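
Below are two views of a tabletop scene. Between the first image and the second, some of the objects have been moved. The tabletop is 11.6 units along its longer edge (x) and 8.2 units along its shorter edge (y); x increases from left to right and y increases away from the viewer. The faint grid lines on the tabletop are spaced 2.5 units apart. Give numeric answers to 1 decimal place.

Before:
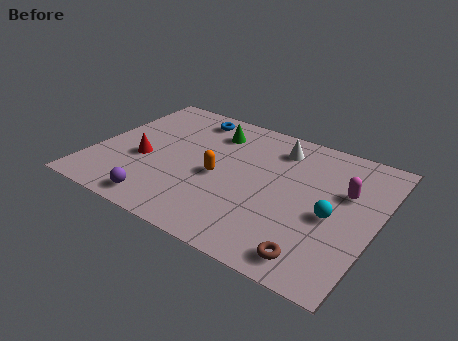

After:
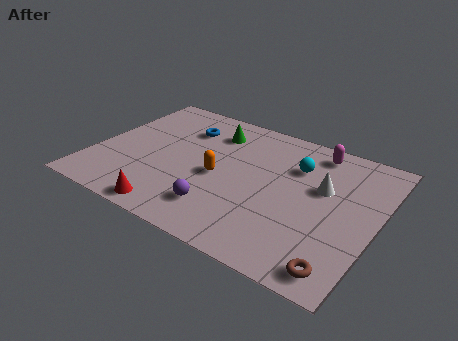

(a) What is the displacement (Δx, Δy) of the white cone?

(2.1, -1.6)

The white cone was at about (7.2, 6.6) and moved to about (9.3, 5.0).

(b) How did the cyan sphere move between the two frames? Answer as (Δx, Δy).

(-1.8, 2.2)

The cyan sphere was at about (9.9, 3.6) and moved to about (8.1, 5.8).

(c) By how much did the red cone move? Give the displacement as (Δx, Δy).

(1.7, -2.5)

From the two frames, the red cone sits at roughly (2.1, 3.3) before and (3.8, 0.8) after.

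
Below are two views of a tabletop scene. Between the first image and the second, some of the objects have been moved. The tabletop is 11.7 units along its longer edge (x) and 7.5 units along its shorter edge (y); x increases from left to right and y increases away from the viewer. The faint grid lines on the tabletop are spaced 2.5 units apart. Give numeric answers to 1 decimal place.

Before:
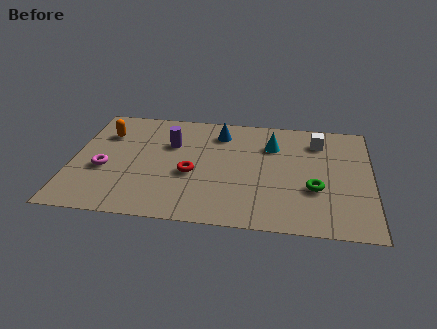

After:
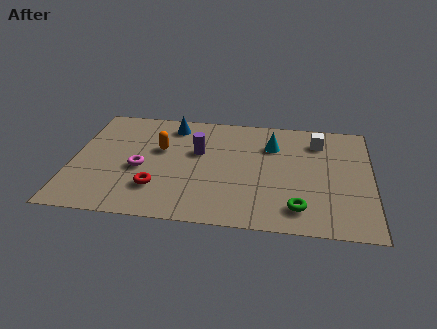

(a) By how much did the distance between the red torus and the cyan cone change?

+1.7

The distance was about 3.9 in the first image and 5.6 in the second, so they moved 1.7 units further apart.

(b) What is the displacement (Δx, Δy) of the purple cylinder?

(1.1, -0.4)

The purple cylinder was at about (3.8, 5.0) and moved to about (4.9, 4.6).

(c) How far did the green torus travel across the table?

1.4

The green torus moved from about (9.5, 2.7) to (8.9, 1.4), a distance of √(0.6² + 1.3²) ≈ 1.4.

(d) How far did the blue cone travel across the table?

1.9

The blue cone moved from about (5.7, 6.0) to (3.8, 6.3), a distance of √(1.9² + 0.3²) ≈ 1.9.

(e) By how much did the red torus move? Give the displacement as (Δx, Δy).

(-1.3, -1.1)

The red torus was at about (4.7, 3.1) and moved to about (3.4, 2.0).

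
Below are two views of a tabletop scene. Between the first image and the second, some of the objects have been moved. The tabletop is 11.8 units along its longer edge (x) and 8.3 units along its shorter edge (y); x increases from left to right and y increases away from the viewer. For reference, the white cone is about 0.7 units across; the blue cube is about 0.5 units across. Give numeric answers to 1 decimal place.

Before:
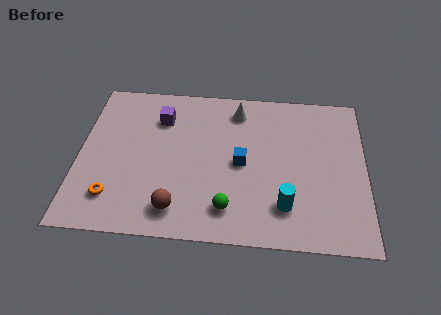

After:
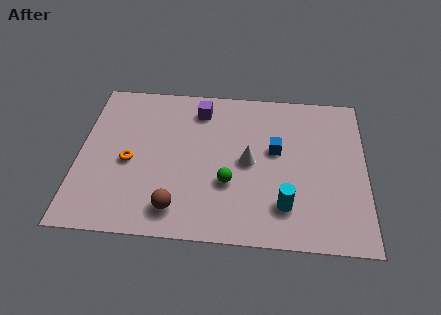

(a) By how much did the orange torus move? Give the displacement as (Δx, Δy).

(0.6, 1.9)

The orange torus was at about (1.5, 1.8) and moved to about (2.1, 3.7).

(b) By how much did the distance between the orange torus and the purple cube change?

-0.6

Before: roughly 4.8 units apart; after: 4.2. That's 0.6 units closer together.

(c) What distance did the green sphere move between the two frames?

1.3

From (6.2, 1.6) to (6.2, 2.9), the green sphere covered √(0.0² + 1.3²) ≈ 1.3 units.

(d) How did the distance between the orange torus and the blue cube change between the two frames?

+0.5

Before: roughly 5.6 units apart; after: 6.1. That's 0.5 units further apart.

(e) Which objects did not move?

the brown sphere and the cyan cylinder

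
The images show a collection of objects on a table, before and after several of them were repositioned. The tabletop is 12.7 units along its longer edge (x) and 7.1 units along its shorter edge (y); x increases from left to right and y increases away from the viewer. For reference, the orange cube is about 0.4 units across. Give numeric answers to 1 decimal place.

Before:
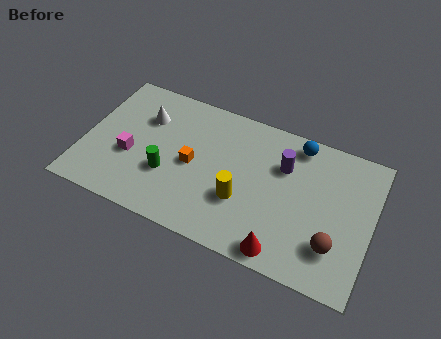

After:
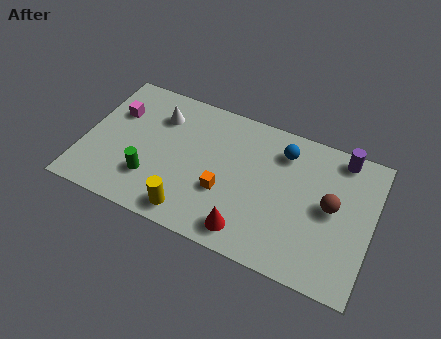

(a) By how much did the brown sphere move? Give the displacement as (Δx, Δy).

(-0.3, 1.8)

The brown sphere was at about (11.2, 1.9) and moved to about (10.9, 3.7).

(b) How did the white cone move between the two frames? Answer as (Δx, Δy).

(0.6, 0.3)

From the two frames, the white cone sits at roughly (2.5, 5.0) before and (3.1, 5.3) after.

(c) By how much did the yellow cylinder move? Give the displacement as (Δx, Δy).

(-2.1, -1.5)

From the two frames, the yellow cylinder sits at roughly (7.1, 2.5) before and (5.0, 1.0) after.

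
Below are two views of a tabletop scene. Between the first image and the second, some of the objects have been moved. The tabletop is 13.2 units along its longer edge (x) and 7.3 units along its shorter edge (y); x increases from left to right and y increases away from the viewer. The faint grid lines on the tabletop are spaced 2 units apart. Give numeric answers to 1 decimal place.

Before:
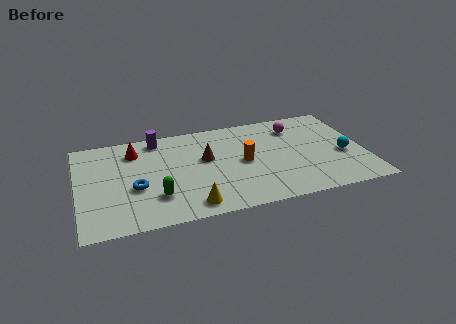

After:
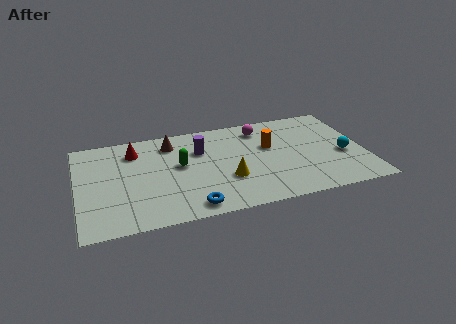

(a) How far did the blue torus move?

3.1

From (2.6, 2.9) to (5.0, 0.9), the blue torus covered √(2.4² + 2.0²) ≈ 3.1 units.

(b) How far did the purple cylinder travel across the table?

2.4

The purple cylinder moved from about (3.8, 6.4) to (5.7, 5.0), a distance of √(1.9² + 1.4²) ≈ 2.4.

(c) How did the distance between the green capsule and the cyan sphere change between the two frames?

-1.2

Before: roughly 8.8 units apart; after: 7.6. That's 1.2 units closer together.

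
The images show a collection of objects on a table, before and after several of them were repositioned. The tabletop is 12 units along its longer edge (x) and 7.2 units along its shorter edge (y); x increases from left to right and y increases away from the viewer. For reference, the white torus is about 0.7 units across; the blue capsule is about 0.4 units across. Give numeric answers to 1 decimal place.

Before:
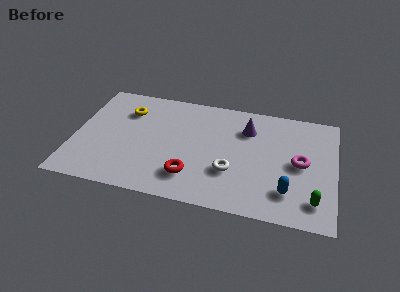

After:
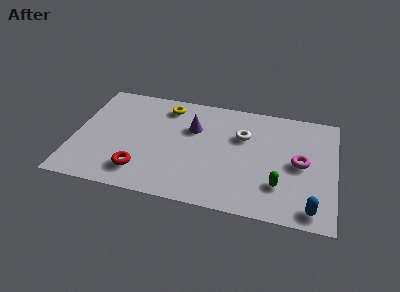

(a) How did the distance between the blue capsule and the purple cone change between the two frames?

+2.7

They were about 4.1 units apart before and 6.8 after — 2.7 units further apart.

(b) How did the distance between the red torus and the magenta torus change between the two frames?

+2.2

Before: roughly 5.3 units apart; after: 7.5. That's 2.2 units further apart.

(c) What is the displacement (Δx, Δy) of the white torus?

(0.4, 2.4)

From the two frames, the white torus sits at roughly (7.3, 2.4) before and (7.7, 4.8) after.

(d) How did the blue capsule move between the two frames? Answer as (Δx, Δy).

(1.1, -0.8)

The blue capsule was at about (9.9, 1.7) and moved to about (11.0, 0.9).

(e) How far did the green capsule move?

1.7

From (11.1, 1.4) to (9.5, 2.0), the green capsule covered √(1.6² + 0.6²) ≈ 1.7 units.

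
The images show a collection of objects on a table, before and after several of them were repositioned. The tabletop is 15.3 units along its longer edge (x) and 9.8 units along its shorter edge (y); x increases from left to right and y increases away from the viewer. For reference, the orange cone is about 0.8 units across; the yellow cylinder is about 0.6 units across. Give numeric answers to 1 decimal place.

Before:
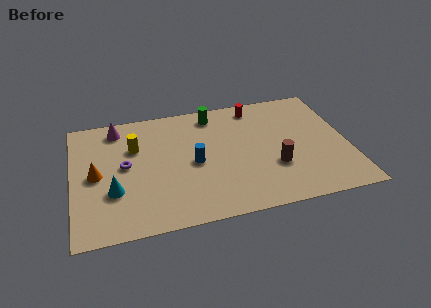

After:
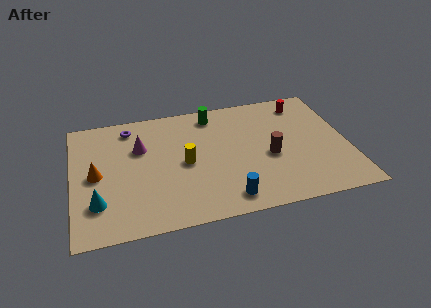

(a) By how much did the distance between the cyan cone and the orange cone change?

+0.5

Before: roughly 1.7 units apart; after: 2.2. That's 0.5 units further apart.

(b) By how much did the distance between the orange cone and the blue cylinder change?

+2.4

Before: roughly 5.4 units apart; after: 7.8. That's 2.4 units further apart.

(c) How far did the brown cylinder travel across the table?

0.9

The brown cylinder was near (11.1, 3.3) before and (10.9, 4.2) after, so it travelled √(0.2² + 0.9²) ≈ 0.9 units.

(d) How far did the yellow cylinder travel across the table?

3.3

The yellow cylinder moved from about (3.5, 6.6) to (6.2, 4.7), a distance of √(2.7² + 1.9²) ≈ 3.3.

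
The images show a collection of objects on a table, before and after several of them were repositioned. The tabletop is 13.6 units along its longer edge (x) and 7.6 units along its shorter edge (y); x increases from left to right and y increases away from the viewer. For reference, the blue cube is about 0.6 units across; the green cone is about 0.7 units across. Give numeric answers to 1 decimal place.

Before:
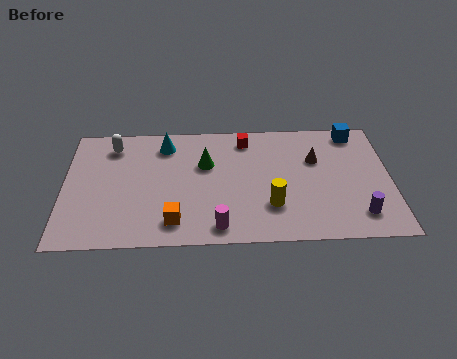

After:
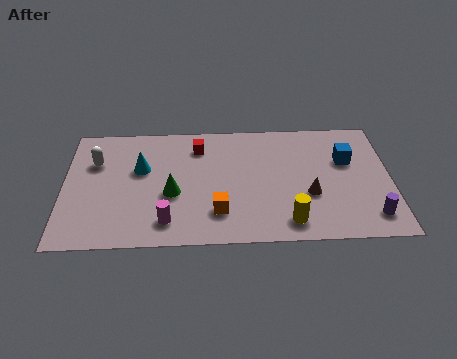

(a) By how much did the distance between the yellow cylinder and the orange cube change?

-1.1

Before: roughly 4.1 units apart; after: 3.0. That's 1.1 units closer together.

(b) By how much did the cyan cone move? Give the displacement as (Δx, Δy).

(-1.0, -1.5)

From the two frames, the cyan cone sits at roughly (4.2, 6.2) before and (3.2, 4.7) after.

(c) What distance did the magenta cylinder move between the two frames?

2.1

The magenta cylinder was near (6.4, 1.0) before and (4.3, 1.4) after, so it travelled √(2.1² + 0.4²) ≈ 2.1 units.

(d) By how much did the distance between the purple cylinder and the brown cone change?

-1.0

Before: roughly 3.9 units apart; after: 2.9. That's 1.0 units closer together.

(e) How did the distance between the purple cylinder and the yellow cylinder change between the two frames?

-0.3

Before: roughly 3.7 units apart; after: 3.4. That's 0.3 units closer together.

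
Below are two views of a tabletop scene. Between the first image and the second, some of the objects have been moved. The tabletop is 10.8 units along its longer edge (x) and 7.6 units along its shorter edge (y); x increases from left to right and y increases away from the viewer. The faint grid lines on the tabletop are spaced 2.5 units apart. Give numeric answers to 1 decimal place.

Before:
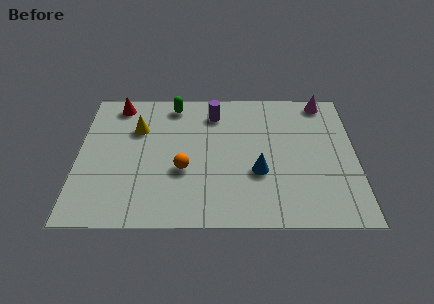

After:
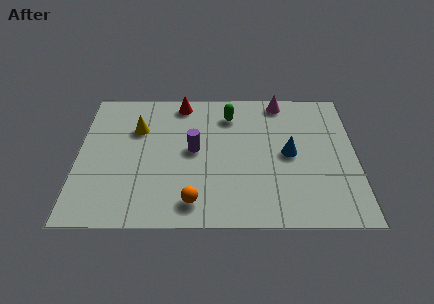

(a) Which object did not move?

the yellow cone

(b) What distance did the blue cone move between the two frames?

1.6

From (7.0, 2.8) to (8.2, 3.8), the blue cone covered √(1.2² + 1.0²) ≈ 1.6 units.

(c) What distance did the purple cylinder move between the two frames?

2.2

The purple cylinder moved from about (5.3, 6.1) to (4.5, 4.0), a distance of √(0.8² + 2.1²) ≈ 2.2.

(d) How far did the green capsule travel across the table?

2.3

The green capsule was near (3.7, 6.6) before and (5.9, 6.0) after, so it travelled √(2.2² + 0.6²) ≈ 2.3 units.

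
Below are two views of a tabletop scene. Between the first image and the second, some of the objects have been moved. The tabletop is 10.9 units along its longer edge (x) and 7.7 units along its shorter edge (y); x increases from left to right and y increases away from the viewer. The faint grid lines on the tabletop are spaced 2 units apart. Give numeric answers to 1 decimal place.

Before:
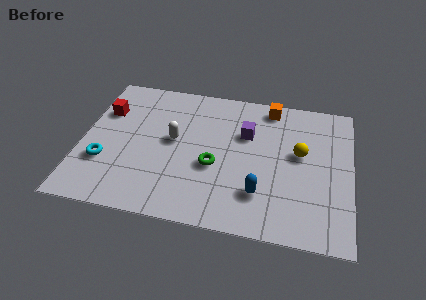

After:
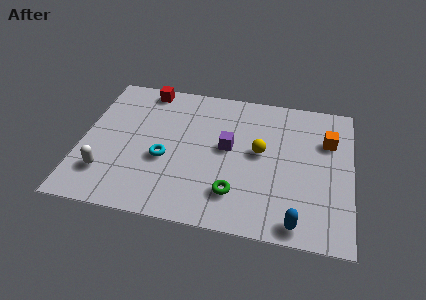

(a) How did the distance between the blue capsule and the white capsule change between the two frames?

+3.6

The distance was about 4.2 in the first image and 7.8 in the second, so they moved 3.6 units further apart.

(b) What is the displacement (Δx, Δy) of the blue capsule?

(1.5, -1.2)

The blue capsule started near (7.3, 2.0) and ended near (8.8, 0.8).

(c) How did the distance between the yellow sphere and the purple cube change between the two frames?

-1.0

The distance was about 2.3 in the first image and 1.3 in the second, so they moved 1.0 units closer together.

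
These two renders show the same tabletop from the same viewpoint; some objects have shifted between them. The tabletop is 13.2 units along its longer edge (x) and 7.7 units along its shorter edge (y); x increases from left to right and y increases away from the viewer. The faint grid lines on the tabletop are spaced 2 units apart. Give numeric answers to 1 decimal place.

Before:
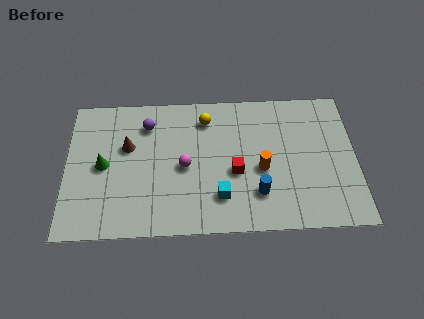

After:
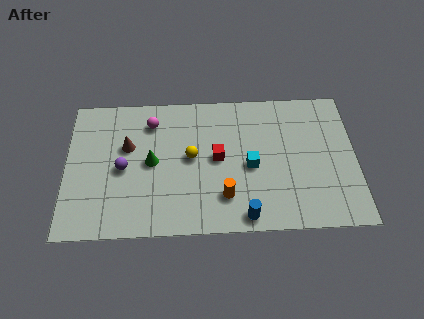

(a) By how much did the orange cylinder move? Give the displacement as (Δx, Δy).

(-1.7, -1.4)

The orange cylinder was at about (8.9, 3.3) and moved to about (7.2, 1.9).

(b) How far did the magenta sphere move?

2.9

The magenta sphere moved from about (5.4, 3.6) to (3.9, 6.1), a distance of √(1.5² + 2.5²) ≈ 2.9.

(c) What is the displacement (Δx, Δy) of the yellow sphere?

(-0.7, -2.1)

The yellow sphere started near (6.4, 6.2) and ended near (5.7, 4.1).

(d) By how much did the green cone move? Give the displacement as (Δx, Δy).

(2.2, 0.1)

The green cone was at about (1.7, 3.8) and moved to about (3.9, 3.9).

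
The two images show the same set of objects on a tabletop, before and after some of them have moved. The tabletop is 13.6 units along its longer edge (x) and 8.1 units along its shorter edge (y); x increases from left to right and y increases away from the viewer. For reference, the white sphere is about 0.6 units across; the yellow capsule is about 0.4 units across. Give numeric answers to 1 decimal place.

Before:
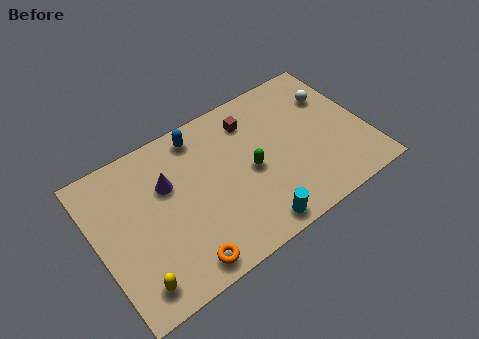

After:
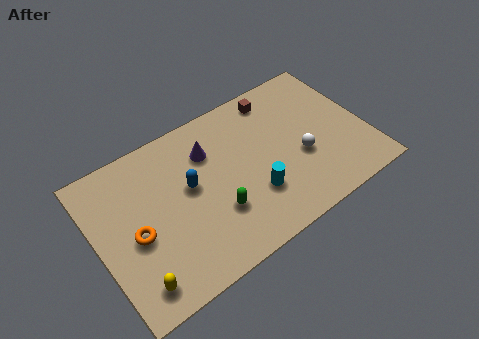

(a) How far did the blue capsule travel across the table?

2.6

The blue capsule moved from about (5.6, 7.0) to (4.7, 4.6), a distance of √(0.9² + 2.4²) ≈ 2.6.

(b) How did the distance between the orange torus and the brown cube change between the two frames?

+1.5

Before: roughly 7.0 units apart; after: 8.5. That's 1.5 units further apart.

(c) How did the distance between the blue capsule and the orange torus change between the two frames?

-3.2

Before: roughly 6.3 units apart; after: 3.1. That's 3.2 units closer together.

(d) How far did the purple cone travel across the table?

2.3

The purple cone moved from about (3.7, 5.3) to (5.9, 5.9), a distance of √(2.2² + 0.6²) ≈ 2.3.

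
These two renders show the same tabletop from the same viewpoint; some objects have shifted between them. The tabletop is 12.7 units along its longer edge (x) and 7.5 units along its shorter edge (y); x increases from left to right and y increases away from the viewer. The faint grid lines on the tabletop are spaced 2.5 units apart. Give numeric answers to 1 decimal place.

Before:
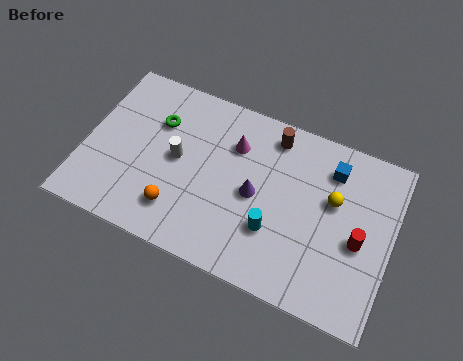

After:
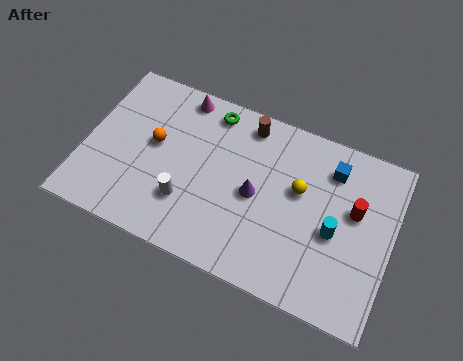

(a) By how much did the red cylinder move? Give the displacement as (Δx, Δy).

(-0.3, 1.2)

From the two frames, the red cylinder sits at roughly (11.4, 3.3) before and (11.1, 4.5) after.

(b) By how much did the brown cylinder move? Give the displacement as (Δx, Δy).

(-1.1, 0.1)

The brown cylinder started near (7.5, 6.4) and ended near (6.4, 6.5).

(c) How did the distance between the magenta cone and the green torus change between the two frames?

-1.9

Before: roughly 3.2 units apart; after: 1.3. That's 1.9 units closer together.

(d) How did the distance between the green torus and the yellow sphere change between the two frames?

-3.0

The distance was about 7.4 in the first image and 4.4 in the second, so they moved 3.0 units closer together.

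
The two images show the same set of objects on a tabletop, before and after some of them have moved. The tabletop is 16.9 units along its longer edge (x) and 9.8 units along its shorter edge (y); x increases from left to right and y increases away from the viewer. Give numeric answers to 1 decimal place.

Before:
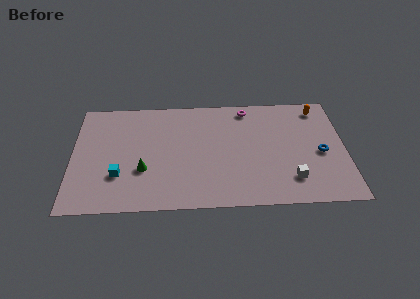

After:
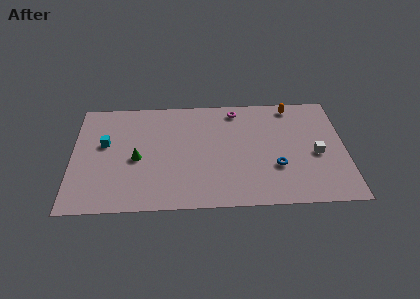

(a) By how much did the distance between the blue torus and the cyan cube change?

-1.7

They were about 12.6 units apart before and 10.9 after — 1.7 units closer together.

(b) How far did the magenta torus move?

0.7

The magenta torus was near (10.9, 8.6) before and (10.2, 8.5) after, so it travelled √(0.7² + 0.1²) ≈ 0.7 units.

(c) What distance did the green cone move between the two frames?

1.1

From (4.4, 3.4) to (4.0, 4.4), the green cone covered √(0.4² + 1.0²) ≈ 1.1 units.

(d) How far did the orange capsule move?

1.7

The orange capsule moved from about (15.4, 8.4) to (13.7, 8.7), a distance of √(1.7² + 0.3²) ≈ 1.7.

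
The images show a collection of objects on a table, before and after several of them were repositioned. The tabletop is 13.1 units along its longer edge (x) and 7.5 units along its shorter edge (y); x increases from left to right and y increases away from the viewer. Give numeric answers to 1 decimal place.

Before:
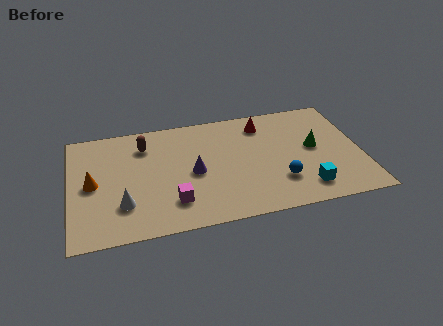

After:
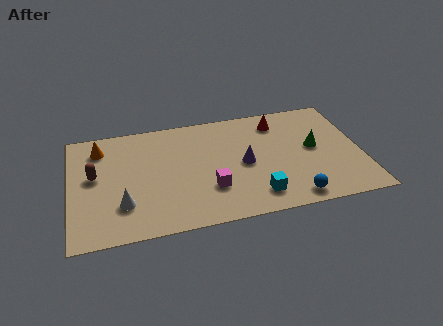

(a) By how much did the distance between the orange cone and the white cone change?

+1.9

Before: roughly 2.1 units apart; after: 4.0. That's 1.9 units further apart.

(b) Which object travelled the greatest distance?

the brown capsule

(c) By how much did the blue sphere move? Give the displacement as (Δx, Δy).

(0.5, -1.2)

From the two frames, the blue sphere sits at roughly (9.3, 2.1) before and (9.8, 0.9) after.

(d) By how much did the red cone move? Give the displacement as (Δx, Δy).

(0.7, 0.0)

The red cone started near (8.8, 6.1) and ended near (9.5, 6.1).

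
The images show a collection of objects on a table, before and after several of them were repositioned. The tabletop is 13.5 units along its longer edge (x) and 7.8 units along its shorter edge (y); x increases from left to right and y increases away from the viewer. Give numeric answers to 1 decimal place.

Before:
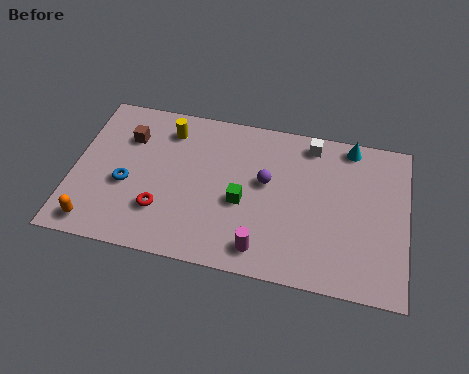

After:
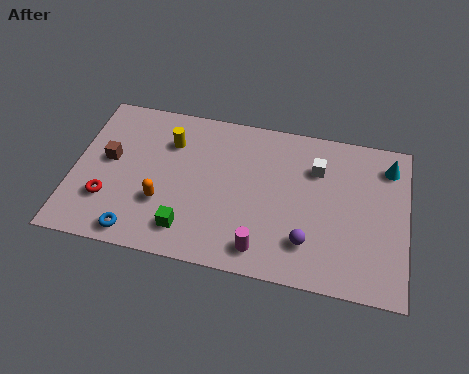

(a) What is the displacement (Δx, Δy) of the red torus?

(-2.2, 0.1)

The red torus was at about (3.7, 2.2) and moved to about (1.5, 2.3).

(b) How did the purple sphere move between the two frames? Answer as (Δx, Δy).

(1.8, -2.6)

From the two frames, the purple sphere sits at roughly (7.8, 4.5) before and (9.6, 1.9) after.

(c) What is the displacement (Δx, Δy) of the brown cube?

(-0.7, -1.3)

The brown cube was at about (2.1, 5.6) and moved to about (1.4, 4.3).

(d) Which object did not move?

the magenta cylinder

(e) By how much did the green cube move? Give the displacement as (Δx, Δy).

(-2.1, -1.8)

The green cube started near (6.9, 3.3) and ended near (4.8, 1.5).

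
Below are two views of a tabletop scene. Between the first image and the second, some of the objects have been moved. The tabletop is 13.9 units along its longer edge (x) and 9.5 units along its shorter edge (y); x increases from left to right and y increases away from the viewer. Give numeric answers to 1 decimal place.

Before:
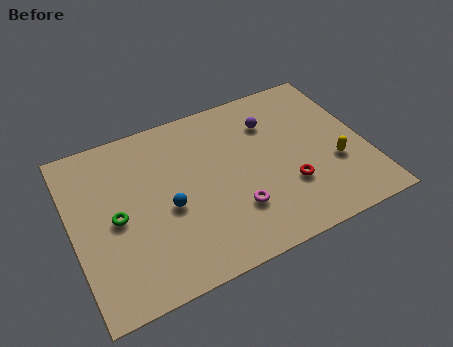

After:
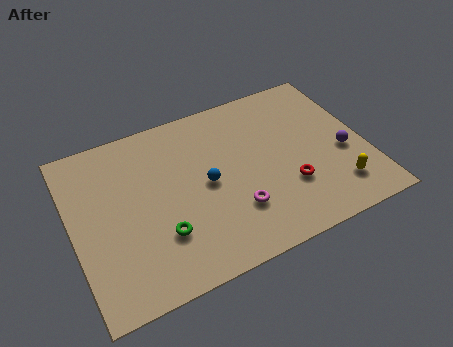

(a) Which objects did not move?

the red torus and the magenta torus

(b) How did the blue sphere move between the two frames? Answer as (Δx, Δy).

(1.9, 0.6)

The blue sphere was at about (4.4, 4.1) and moved to about (6.3, 4.7).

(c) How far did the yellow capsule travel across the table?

1.4

The yellow capsule moved from about (12.3, 3.4) to (12.2, 2.0), a distance of √(0.1² + 1.4²) ≈ 1.4.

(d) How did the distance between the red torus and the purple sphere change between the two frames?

-1.1

Before: roughly 4.0 units apart; after: 2.9. That's 1.1 units closer together.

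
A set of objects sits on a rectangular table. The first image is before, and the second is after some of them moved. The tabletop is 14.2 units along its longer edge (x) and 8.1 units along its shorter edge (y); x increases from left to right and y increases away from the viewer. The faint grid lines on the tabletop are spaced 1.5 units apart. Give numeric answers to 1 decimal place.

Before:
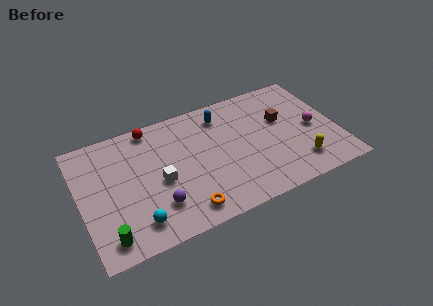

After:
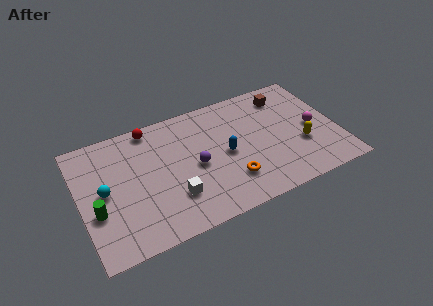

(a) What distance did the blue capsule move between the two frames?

2.7

From (8.1, 6.6) to (8.0, 3.9), the blue capsule covered √(0.1² + 2.7²) ≈ 2.7 units.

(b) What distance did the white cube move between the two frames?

1.4

From (4.3, 3.6) to (4.9, 2.3), the white cube covered √(0.6² + 1.3²) ≈ 1.4 units.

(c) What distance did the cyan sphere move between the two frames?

3.0

The cyan sphere was near (2.8, 1.5) before and (1.3, 4.1) after, so it travelled √(1.5² + 2.6²) ≈ 3.0 units.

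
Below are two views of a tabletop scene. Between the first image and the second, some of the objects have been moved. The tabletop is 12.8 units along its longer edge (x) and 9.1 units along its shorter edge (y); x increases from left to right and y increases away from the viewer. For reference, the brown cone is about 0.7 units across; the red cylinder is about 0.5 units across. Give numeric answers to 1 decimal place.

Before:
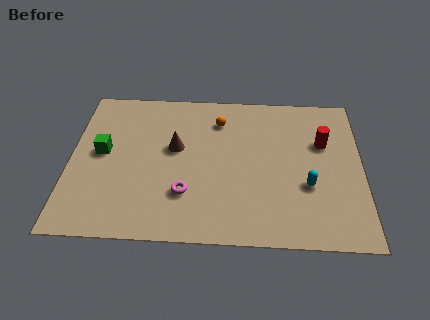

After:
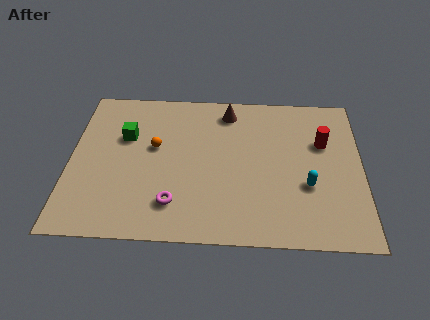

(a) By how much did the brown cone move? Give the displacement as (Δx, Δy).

(2.3, 2.4)

From the two frames, the brown cone sits at roughly (4.6, 5.3) before and (6.9, 7.7) after.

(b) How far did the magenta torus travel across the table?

0.8

The magenta torus moved from about (5.1, 2.6) to (4.6, 2.0), a distance of √(0.5² + 0.6²) ≈ 0.8.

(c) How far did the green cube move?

1.4

The green cube was near (1.4, 4.9) before and (2.4, 5.9) after, so it travelled √(1.0² + 1.0²) ≈ 1.4 units.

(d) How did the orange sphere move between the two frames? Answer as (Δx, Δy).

(-2.8, -1.8)

The orange sphere was at about (6.5, 7.1) and moved to about (3.7, 5.3).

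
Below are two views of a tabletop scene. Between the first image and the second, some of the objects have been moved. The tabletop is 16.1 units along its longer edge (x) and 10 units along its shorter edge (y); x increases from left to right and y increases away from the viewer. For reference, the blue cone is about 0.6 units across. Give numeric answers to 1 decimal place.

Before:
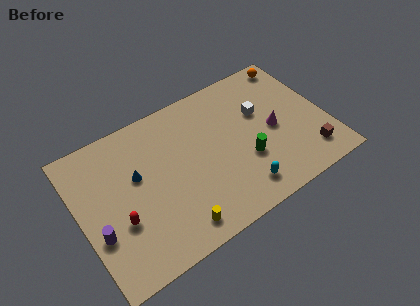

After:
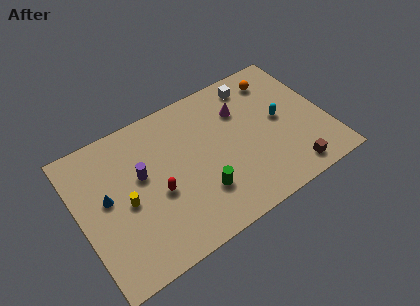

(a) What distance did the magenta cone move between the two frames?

3.0

From (12.7, 4.7) to (10.9, 7.1), the magenta cone covered √(1.8² + 2.4²) ≈ 3.0 units.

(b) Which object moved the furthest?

the cyan capsule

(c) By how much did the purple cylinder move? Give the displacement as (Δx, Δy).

(3.2, 2.4)

The purple cylinder started near (0.9, 3.5) and ended near (4.1, 5.9).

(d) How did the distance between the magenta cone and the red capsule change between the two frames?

-3.8

Before: roughly 10.5 units apart; after: 6.7. That's 3.8 units closer together.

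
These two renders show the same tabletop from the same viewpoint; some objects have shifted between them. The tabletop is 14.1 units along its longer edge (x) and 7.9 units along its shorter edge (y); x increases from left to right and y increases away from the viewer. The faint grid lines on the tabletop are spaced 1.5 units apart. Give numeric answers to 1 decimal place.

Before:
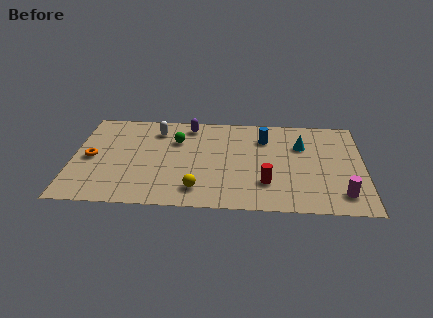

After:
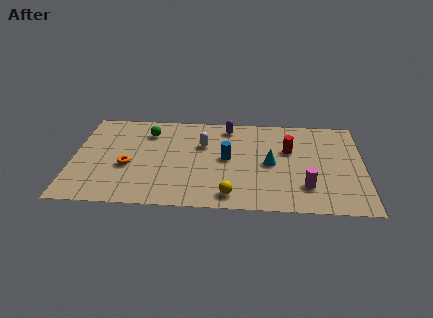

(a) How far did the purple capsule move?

1.9

From (5.6, 6.8) to (7.5, 6.8), the purple capsule covered √(1.9² + 0.0²) ≈ 1.9 units.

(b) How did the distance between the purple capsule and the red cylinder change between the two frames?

-2.5

Before: roughly 6.0 units apart; after: 3.5. That's 2.5 units closer together.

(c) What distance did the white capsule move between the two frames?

2.5

The white capsule moved from about (4.0, 6.3) to (6.3, 5.2), a distance of √(2.3² + 1.1²) ≈ 2.5.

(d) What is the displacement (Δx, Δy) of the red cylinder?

(1.1, 2.8)

From the two frames, the red cylinder sits at roughly (9.4, 2.2) before and (10.5, 5.0) after.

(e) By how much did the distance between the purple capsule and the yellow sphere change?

+0.4

They were about 5.3 units apart before and 5.7 after — 0.4 units further apart.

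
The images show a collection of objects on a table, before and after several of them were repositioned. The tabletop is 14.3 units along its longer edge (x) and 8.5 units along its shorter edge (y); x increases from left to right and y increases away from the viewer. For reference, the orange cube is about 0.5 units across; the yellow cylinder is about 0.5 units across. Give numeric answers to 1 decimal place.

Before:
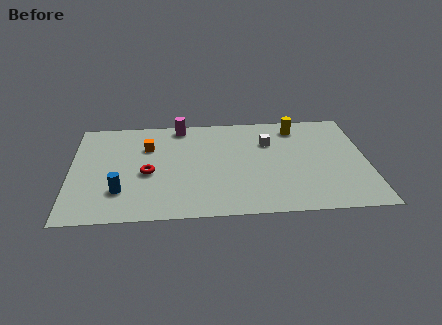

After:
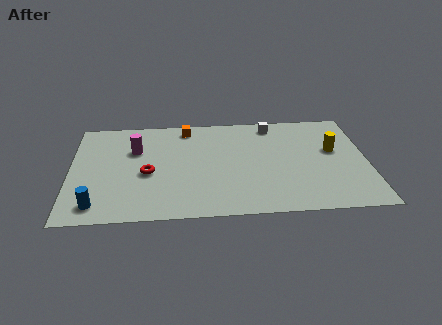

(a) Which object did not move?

the red torus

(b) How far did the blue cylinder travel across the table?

1.5

The blue cylinder moved from about (2.4, 2.3) to (1.3, 1.3), a distance of √(1.1² + 1.0²) ≈ 1.5.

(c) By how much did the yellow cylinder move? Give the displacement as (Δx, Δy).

(1.7, -2.1)

From the two frames, the yellow cylinder sits at roughly (11.0, 7.1) before and (12.7, 5.0) after.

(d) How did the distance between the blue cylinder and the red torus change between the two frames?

+1.5

Before: roughly 1.9 units apart; after: 3.4. That's 1.5 units further apart.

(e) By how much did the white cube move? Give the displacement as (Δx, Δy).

(0.2, 1.5)

The white cube started near (9.6, 5.9) and ended near (9.8, 7.4).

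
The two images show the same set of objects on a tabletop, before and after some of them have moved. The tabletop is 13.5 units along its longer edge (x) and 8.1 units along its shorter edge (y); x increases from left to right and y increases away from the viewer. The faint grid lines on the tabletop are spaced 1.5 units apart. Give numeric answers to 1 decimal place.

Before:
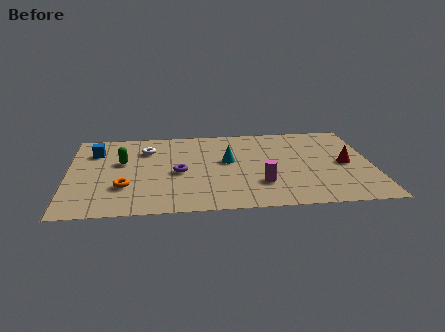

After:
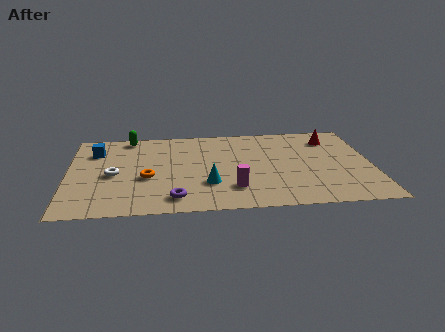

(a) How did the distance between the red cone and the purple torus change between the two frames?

+1.3

The distance was about 7.4 in the first image and 8.7 in the second, so they moved 1.3 units further apart.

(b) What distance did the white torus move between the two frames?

2.7

From (3.5, 6.0) to (2.0, 3.7), the white torus covered √(1.5² + 2.3²) ≈ 2.7 units.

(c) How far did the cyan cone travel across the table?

2.3

The cyan cone moved from about (7.1, 4.6) to (6.2, 2.5), a distance of √(0.9² + 2.1²) ≈ 2.3.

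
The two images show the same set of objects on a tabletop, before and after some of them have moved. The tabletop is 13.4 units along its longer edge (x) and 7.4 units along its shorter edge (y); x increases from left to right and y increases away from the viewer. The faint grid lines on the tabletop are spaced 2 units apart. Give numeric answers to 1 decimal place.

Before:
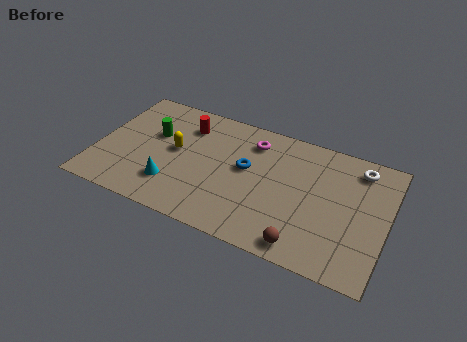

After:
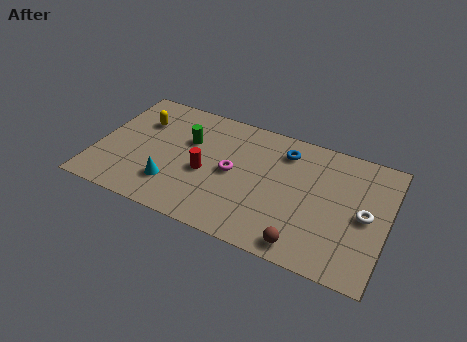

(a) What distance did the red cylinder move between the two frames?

2.8

The red cylinder moved from about (3.9, 5.7) to (5.1, 3.2), a distance of √(1.2² + 2.5²) ≈ 2.8.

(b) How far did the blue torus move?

2.3

The blue torus was near (6.9, 4.2) before and (8.5, 5.9) after, so it travelled √(1.6² + 1.7²) ≈ 2.3 units.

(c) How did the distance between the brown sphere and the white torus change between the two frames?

-2.0

Before: roughly 5.7 units apart; after: 3.7. That's 2.0 units closer together.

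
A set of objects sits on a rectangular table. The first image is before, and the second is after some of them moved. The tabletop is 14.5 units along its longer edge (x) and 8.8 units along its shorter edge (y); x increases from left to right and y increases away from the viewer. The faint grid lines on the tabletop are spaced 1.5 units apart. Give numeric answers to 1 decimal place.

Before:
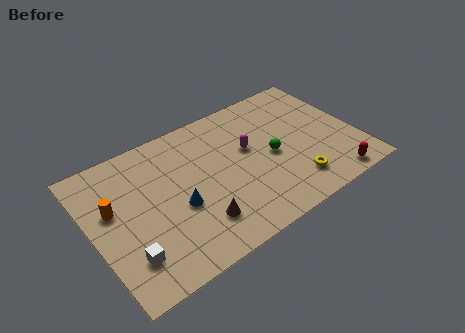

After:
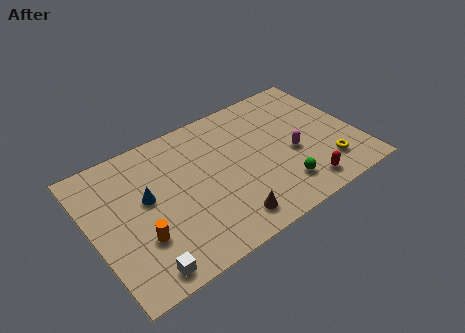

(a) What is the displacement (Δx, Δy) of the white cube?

(0.6, -1.1)

The white cube was at about (1.5, 2.1) and moved to about (2.1, 1.0).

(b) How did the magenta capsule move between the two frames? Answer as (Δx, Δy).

(2.2, -1.5)

From the two frames, the magenta capsule sits at roughly (8.7, 5.2) before and (10.9, 3.7) after.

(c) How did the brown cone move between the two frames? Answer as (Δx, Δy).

(1.5, -0.7)

From the two frames, the brown cone sits at roughly (5.3, 2.1) before and (6.8, 1.4) after.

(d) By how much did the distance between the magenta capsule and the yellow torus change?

-1.6

The distance was about 3.9 in the first image and 2.3 in the second, so they moved 1.6 units closer together.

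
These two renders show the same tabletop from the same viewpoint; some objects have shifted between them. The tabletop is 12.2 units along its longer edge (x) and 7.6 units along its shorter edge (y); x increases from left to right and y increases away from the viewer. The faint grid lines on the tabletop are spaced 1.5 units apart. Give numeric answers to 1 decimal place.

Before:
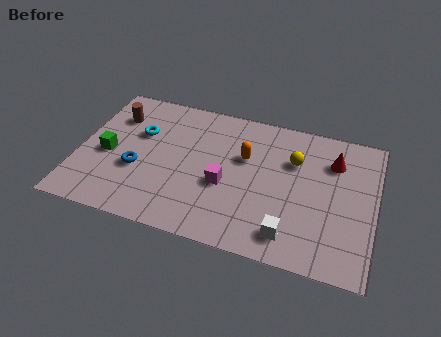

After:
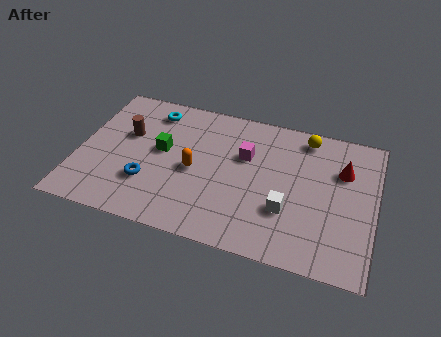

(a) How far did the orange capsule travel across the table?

2.4

The orange capsule was near (6.8, 4.8) before and (4.8, 3.5) after, so it travelled √(2.0² + 1.3²) ≈ 2.4 units.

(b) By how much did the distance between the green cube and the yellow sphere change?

-1.5

Before: roughly 7.8 units apart; after: 6.3. That's 1.5 units closer together.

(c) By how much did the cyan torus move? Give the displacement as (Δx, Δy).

(0.4, 1.4)

From the two frames, the cyan torus sits at roughly (2.4, 4.9) before and (2.8, 6.3) after.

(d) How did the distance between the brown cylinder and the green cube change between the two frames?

-0.6

Before: roughly 2.2 units apart; after: 1.6. That's 0.6 units closer together.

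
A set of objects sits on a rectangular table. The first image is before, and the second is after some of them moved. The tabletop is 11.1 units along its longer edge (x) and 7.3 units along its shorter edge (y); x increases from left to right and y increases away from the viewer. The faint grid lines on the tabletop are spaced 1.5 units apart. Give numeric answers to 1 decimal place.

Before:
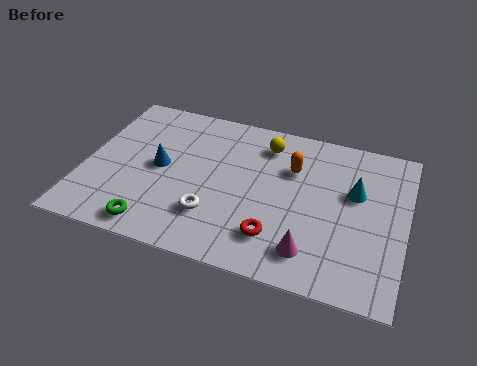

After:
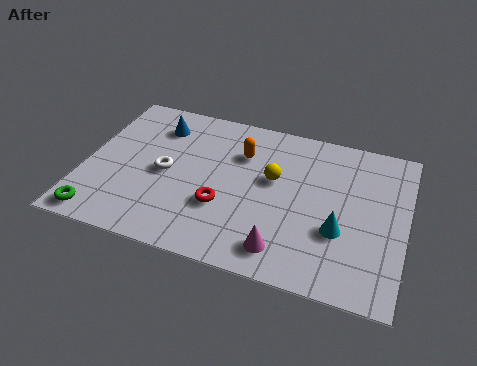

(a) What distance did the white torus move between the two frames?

2.3

The white torus was near (4.6, 2.0) before and (2.8, 3.5) after, so it travelled √(1.8² + 1.5²) ≈ 2.3 units.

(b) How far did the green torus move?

1.9

The green torus was near (2.7, 0.9) before and (0.8, 0.8) after, so it travelled √(1.9² + 0.1²) ≈ 1.9 units.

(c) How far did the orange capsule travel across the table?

1.8

The orange capsule moved from about (7.1, 5.0) to (5.3, 5.2), a distance of √(1.8² + 0.2²) ≈ 1.8.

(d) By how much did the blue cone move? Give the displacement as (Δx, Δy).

(-0.3, 2.0)

The blue cone was at about (2.6, 3.7) and moved to about (2.3, 5.7).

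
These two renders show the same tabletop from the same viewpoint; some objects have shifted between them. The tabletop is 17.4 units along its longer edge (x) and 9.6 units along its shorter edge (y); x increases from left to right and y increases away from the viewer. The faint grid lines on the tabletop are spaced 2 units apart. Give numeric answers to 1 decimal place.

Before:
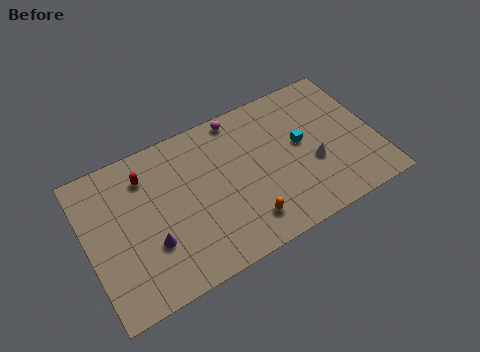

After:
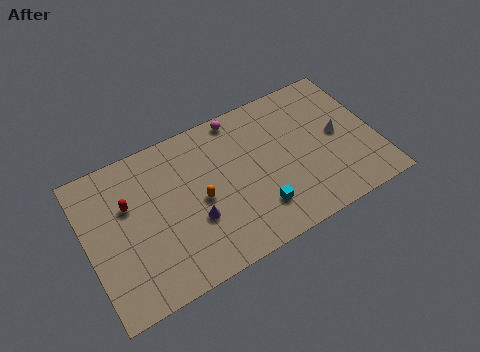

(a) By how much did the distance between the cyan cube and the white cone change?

+4.2

The distance was about 1.7 in the first image and 5.9 in the second, so they moved 4.2 units further apart.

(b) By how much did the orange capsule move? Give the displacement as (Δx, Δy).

(-2.4, 2.6)

The orange capsule started near (9.1, 1.9) and ended near (6.7, 4.5).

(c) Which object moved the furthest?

the cyan cube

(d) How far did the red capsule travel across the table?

1.8

From (3.8, 7.5) to (2.6, 6.2), the red capsule covered √(1.2² + 1.3²) ≈ 1.8 units.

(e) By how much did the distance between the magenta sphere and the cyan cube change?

+1.6

Before: roughly 4.8 units apart; after: 6.4. That's 1.6 units further apart.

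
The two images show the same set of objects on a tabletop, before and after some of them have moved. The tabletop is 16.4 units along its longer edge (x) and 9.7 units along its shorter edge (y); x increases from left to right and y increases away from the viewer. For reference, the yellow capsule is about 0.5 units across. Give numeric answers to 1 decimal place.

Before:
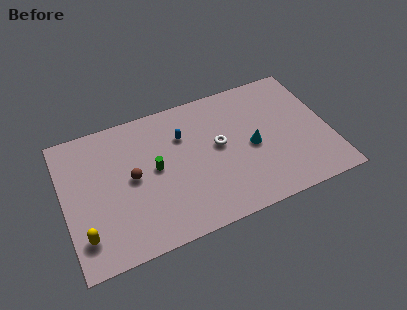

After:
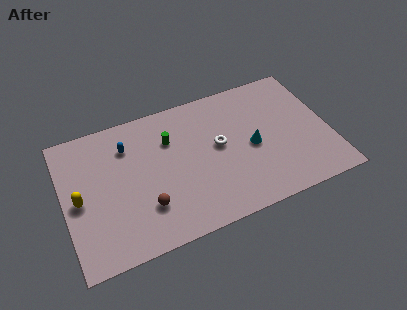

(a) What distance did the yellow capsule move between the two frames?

2.5

The yellow capsule moved from about (1.0, 2.1) to (0.9, 4.6), a distance of √(0.1² + 2.5²) ≈ 2.5.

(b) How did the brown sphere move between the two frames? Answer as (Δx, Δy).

(0.6, -2.3)

The brown sphere was at about (4.2, 5.0) and moved to about (4.8, 2.7).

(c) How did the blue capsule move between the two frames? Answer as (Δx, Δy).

(-3.4, 0.5)

From the two frames, the blue capsule sits at roughly (7.5, 6.8) before and (4.1, 7.3) after.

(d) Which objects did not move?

the cyan cone and the white torus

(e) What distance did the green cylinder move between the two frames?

2.0

The green cylinder was near (5.6, 5.1) before and (6.7, 6.8) after, so it travelled √(1.1² + 1.7²) ≈ 2.0 units.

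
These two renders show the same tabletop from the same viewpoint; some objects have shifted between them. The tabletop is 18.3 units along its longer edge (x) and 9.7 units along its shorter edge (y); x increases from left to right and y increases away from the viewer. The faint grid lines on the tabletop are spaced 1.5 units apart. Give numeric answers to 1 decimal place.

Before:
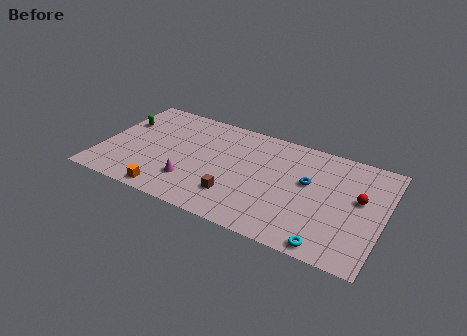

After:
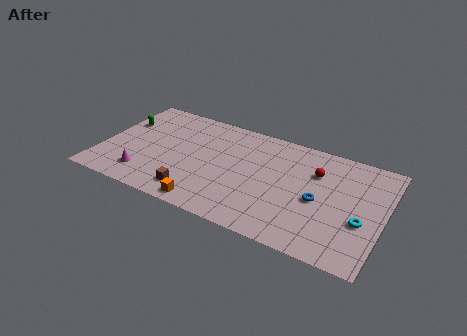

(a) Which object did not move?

the green capsule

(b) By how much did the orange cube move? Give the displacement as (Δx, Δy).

(2.6, 0.0)

From the two frames, the orange cube sits at roughly (4.8, 1.0) before and (7.4, 1.0) after.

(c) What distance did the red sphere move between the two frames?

3.1

The red sphere moved from about (16.7, 5.6) to (13.8, 6.8), a distance of √(2.9² + 1.2²) ≈ 3.1.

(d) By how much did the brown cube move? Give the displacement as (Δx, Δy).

(-2.6, -0.8)

The brown cube was at about (9.0, 2.5) and moved to about (6.4, 1.7).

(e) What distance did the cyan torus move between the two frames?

3.3

From (15.2, 0.9) to (17.0, 3.7), the cyan torus covered √(1.8² + 2.8²) ≈ 3.3 units.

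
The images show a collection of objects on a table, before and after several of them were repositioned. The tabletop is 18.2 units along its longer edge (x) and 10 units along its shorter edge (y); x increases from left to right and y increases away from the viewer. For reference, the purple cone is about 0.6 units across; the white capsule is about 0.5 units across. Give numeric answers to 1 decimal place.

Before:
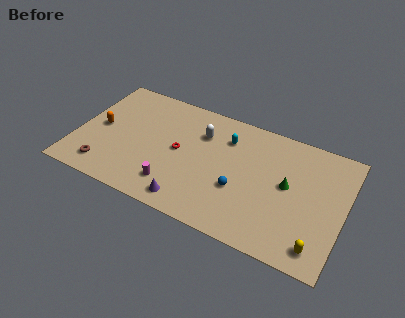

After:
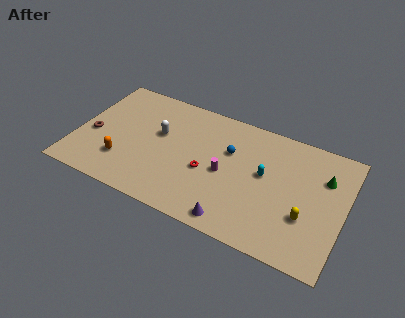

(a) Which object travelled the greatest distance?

the magenta cylinder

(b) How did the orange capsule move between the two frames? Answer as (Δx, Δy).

(1.9, -2.3)

From the two frames, the orange capsule sits at roughly (1.5, 5.0) before and (3.4, 2.7) after.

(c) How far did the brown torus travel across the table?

2.8

The brown torus moved from about (2.3, 1.7) to (1.1, 4.2), a distance of √(1.2² + 2.5²) ≈ 2.8.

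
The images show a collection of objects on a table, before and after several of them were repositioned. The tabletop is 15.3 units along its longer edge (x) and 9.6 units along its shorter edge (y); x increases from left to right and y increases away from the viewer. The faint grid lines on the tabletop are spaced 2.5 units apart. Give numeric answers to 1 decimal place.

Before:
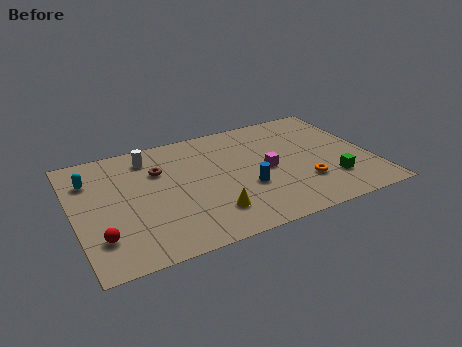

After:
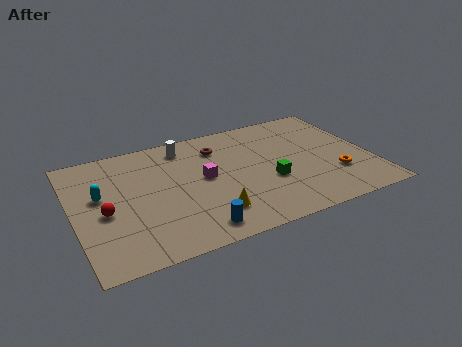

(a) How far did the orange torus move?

1.7

The orange torus was near (11.6, 2.8) before and (13.3, 2.9) after, so it travelled √(1.7² + 0.1²) ≈ 1.7 units.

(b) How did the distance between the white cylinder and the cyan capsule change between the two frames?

+2.0

The distance was about 3.2 in the first image and 5.2 in the second, so they moved 2.0 units further apart.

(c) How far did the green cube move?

3.3

The green cube was near (13.0, 2.5) before and (9.9, 3.6) after, so it travelled √(3.1² + 1.1²) ≈ 3.3 units.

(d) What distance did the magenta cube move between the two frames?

3.2

From (9.9, 4.6) to (6.7, 5.1), the magenta cube covered √(3.2² + 0.5²) ≈ 3.2 units.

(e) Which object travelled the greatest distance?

the blue cylinder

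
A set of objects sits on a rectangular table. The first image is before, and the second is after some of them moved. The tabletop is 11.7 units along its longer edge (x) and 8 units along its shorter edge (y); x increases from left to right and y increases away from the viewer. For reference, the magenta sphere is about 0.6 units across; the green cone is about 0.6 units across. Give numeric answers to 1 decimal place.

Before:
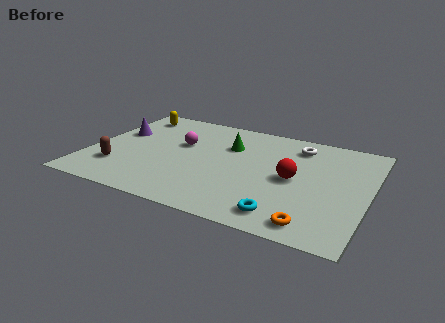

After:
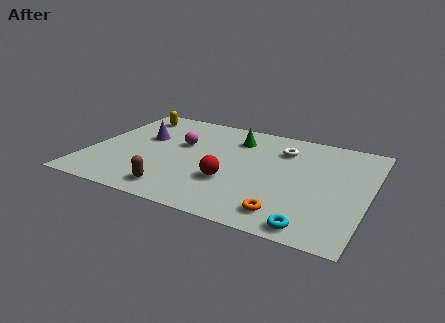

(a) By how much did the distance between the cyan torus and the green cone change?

+1.5

The distance was about 5.1 in the first image and 6.6 in the second, so they moved 1.5 units further apart.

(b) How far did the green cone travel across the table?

0.7

The green cone moved from about (5.7, 5.5) to (5.9, 6.2), a distance of √(0.2² + 0.7²) ≈ 0.7.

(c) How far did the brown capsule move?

2.8

The brown capsule moved from about (1.4, 2.1) to (4.0, 1.2), a distance of √(2.6² + 0.9²) ≈ 2.8.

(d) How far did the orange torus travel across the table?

1.1

The orange torus moved from about (9.7, 1.0) to (8.6, 1.3), a distance of √(1.1² + 0.3²) ≈ 1.1.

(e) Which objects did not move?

the magenta sphere and the yellow capsule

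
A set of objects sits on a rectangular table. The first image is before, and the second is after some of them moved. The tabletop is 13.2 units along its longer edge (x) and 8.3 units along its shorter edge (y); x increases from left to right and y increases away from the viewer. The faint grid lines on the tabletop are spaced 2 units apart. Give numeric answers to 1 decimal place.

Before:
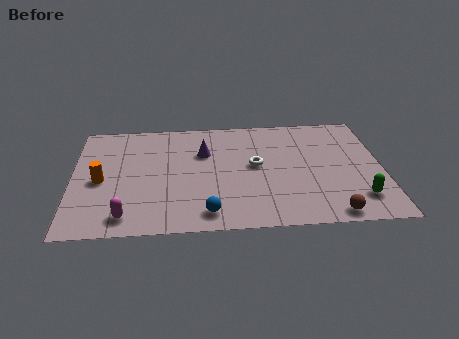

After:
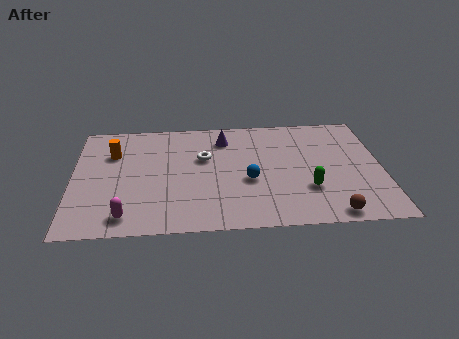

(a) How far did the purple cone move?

1.3

The purple cone moved from about (5.6, 5.6) to (6.5, 6.6), a distance of √(0.9² + 1.0²) ≈ 1.3.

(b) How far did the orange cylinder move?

2.1

The orange cylinder moved from about (1.2, 3.8) to (1.7, 5.8), a distance of √(0.5² + 2.0²) ≈ 2.1.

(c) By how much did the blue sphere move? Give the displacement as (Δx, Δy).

(1.8, 2.2)

The blue sphere started near (5.7, 1.2) and ended near (7.5, 3.4).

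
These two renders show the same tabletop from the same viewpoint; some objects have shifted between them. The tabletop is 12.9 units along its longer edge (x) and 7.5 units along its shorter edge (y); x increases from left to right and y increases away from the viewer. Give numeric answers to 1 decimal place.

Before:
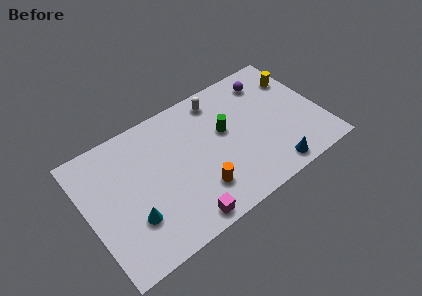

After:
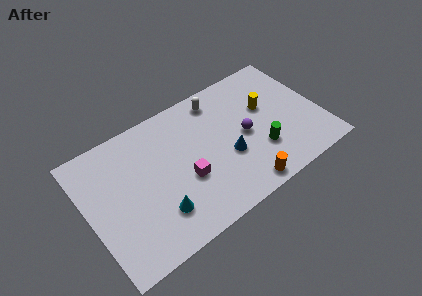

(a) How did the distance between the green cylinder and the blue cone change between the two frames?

-2.2

They were about 4.0 units apart before and 1.8 after — 2.2 units closer together.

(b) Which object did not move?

the white capsule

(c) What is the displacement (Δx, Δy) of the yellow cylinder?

(-1.9, -0.9)

The yellow cylinder was at about (12.0, 5.5) and moved to about (10.1, 4.6).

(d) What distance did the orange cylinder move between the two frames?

2.5

The orange cylinder was near (5.8, 1.9) before and (8.0, 0.8) after, so it travelled √(2.2² + 1.1²) ≈ 2.5 units.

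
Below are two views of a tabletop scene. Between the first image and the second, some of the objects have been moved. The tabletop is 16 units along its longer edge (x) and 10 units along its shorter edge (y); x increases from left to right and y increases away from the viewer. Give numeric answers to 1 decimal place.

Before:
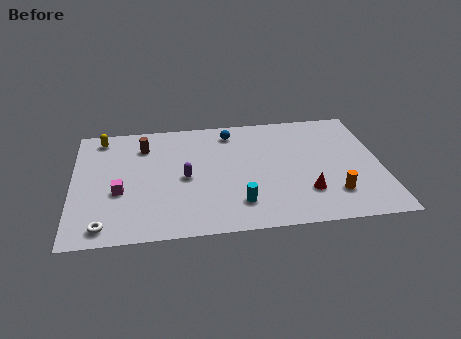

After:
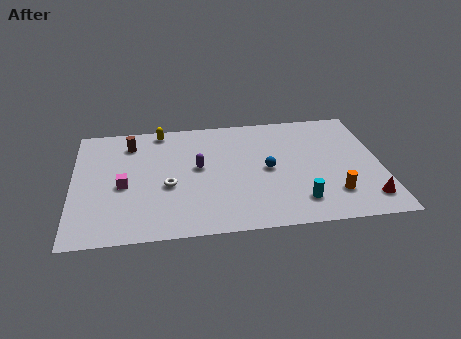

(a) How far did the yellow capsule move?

3.1

The yellow capsule was near (1.5, 8.7) before and (4.6, 9.0) after, so it travelled √(3.1² + 0.3²) ≈ 3.1 units.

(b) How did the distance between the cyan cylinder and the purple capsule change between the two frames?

+2.5

They were about 3.7 units apart before and 6.2 after — 2.5 units further apart.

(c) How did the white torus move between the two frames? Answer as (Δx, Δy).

(3.3, 2.9)

The white torus started near (1.6, 1.2) and ended near (4.9, 4.1).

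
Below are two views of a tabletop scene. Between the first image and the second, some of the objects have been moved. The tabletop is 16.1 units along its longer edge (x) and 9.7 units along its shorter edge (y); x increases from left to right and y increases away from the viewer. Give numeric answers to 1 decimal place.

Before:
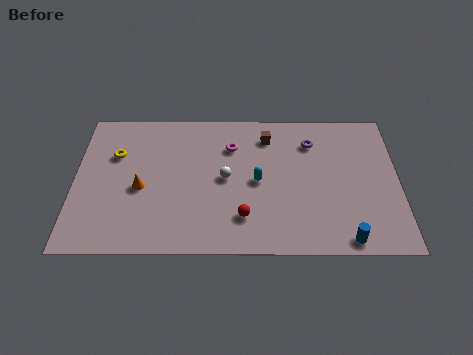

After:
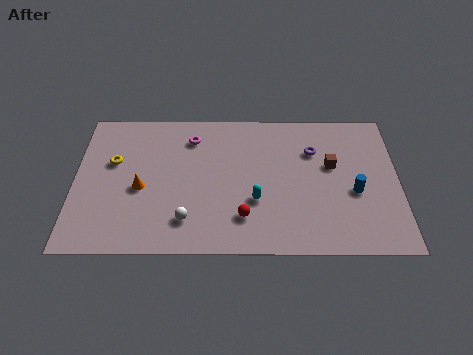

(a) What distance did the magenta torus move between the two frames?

2.1

The magenta torus was near (7.8, 7.1) before and (5.8, 7.7) after, so it travelled √(2.0² + 0.6²) ≈ 2.1 units.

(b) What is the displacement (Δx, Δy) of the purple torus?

(0.1, -0.6)

From the two frames, the purple torus sits at roughly (11.8, 7.4) before and (11.9, 6.8) after.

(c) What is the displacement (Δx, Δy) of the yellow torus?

(-0.1, -0.5)

The yellow torus started near (2.0, 6.5) and ended near (1.9, 6.0).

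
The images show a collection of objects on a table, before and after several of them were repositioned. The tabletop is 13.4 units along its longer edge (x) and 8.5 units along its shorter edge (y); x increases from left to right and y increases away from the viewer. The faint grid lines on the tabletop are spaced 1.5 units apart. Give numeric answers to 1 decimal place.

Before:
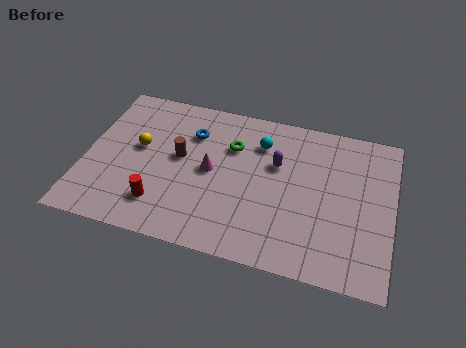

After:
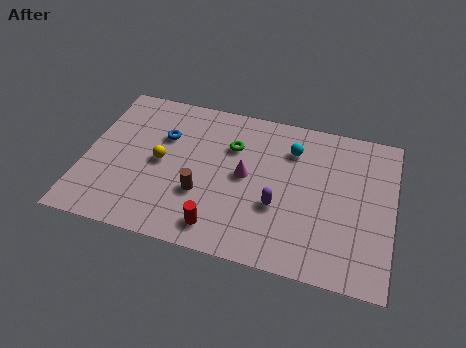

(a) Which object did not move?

the green torus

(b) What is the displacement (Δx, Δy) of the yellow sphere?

(1.0, -0.6)

From the two frames, the yellow sphere sits at roughly (2.3, 4.8) before and (3.3, 4.2) after.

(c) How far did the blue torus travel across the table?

1.3

The blue torus moved from about (4.5, 6.2) to (3.3, 5.7), a distance of √(1.2² + 0.5²) ≈ 1.3.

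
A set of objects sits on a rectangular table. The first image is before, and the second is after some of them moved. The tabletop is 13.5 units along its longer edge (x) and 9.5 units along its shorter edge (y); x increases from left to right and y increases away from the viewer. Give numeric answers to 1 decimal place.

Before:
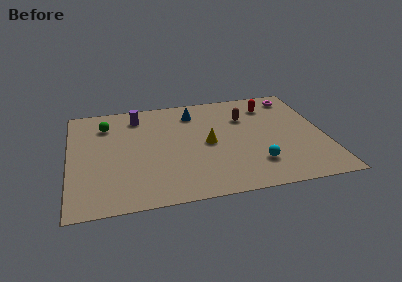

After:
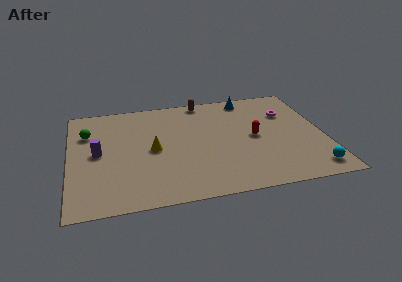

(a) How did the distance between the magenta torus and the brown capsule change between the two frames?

+1.7

Before: roughly 3.2 units apart; after: 4.9. That's 1.7 units further apart.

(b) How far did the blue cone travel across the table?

3.1

From (6.7, 7.6) to (9.7, 8.4), the blue cone covered √(3.0² + 0.8²) ≈ 3.1 units.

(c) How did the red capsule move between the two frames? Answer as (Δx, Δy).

(-1.0, -2.8)

The red capsule started near (10.8, 7.5) and ended near (9.8, 4.7).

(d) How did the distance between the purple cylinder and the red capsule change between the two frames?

+1.2

Before: roughly 7.1 units apart; after: 8.3. That's 1.2 units further apart.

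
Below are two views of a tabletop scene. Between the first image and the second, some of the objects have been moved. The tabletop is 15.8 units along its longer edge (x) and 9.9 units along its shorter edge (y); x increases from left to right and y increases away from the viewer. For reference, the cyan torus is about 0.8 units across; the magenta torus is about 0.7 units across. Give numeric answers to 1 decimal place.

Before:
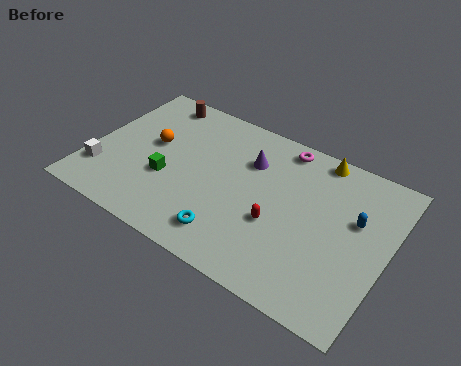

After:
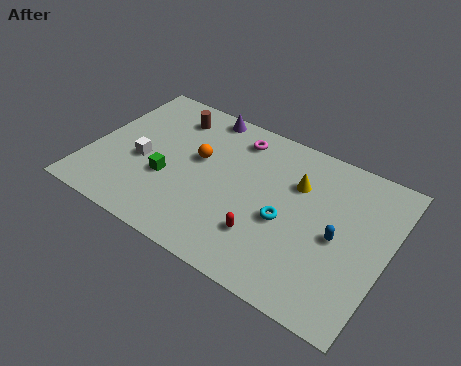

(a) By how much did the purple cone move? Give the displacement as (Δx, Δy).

(-2.9, 2.0)

The purple cone started near (8.2, 7.0) and ended near (5.3, 9.0).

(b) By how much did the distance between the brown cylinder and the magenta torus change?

-3.4

They were about 7.0 units apart before and 3.6 after — 3.4 units closer together.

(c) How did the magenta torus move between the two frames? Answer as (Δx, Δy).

(-2.4, -0.6)

The magenta torus started near (9.7, 8.8) and ended near (7.3, 8.2).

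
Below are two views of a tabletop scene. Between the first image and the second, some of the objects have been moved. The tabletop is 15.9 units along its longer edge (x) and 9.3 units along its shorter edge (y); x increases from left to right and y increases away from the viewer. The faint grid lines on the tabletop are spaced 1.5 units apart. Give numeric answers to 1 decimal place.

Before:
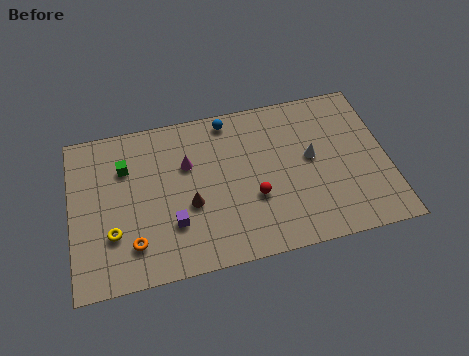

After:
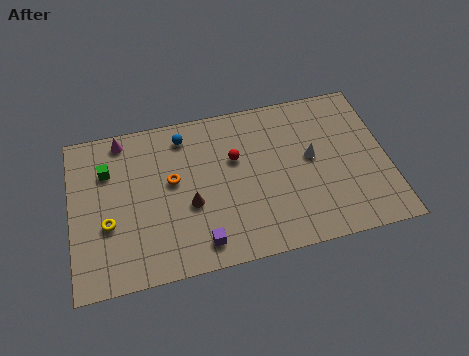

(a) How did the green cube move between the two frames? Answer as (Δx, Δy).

(-0.9, 0.0)

The green cube started near (2.8, 6.6) and ended near (1.9, 6.6).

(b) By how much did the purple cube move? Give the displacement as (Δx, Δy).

(1.3, -1.4)

From the two frames, the purple cube sits at roughly (5.0, 2.8) before and (6.3, 1.4) after.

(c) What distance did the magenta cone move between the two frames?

3.9

From (5.9, 6.1) to (2.7, 8.3), the magenta cone covered √(3.2² + 2.2²) ≈ 3.9 units.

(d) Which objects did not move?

the white cone and the brown cone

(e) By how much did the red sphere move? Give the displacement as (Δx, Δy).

(-0.8, 2.5)

The red sphere was at about (9.1, 3.4) and moved to about (8.3, 5.9).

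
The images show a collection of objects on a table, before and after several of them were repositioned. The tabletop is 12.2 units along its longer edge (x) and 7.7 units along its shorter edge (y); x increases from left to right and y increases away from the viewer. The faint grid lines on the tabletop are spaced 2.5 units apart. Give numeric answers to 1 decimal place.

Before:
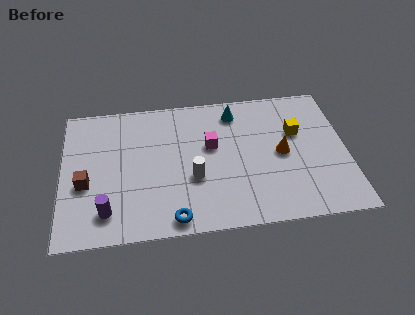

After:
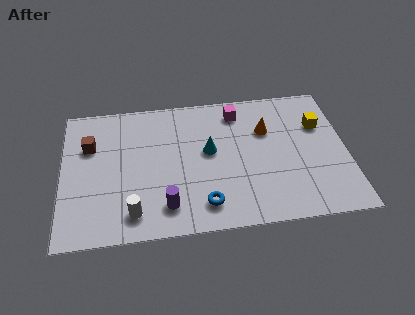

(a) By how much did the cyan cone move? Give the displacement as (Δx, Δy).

(-1.2, -2.1)

The cyan cone started near (7.5, 6.4) and ended near (6.3, 4.3).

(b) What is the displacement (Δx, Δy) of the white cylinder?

(-2.6, -1.6)

From the two frames, the white cylinder sits at roughly (5.6, 2.9) before and (3.0, 1.3) after.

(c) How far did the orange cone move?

1.5

The orange cone was near (9.4, 3.8) before and (8.8, 5.2) after, so it travelled √(0.6² + 1.4²) ≈ 1.5 units.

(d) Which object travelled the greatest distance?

the white cylinder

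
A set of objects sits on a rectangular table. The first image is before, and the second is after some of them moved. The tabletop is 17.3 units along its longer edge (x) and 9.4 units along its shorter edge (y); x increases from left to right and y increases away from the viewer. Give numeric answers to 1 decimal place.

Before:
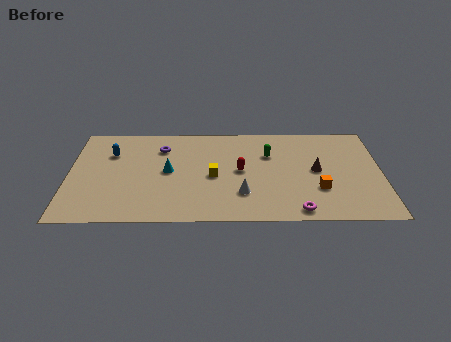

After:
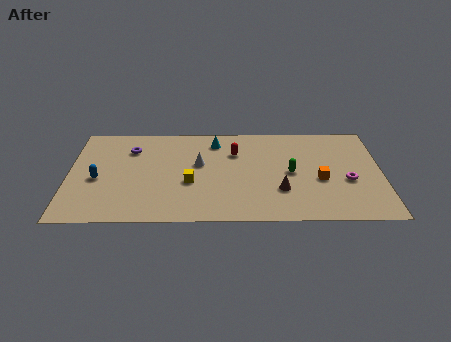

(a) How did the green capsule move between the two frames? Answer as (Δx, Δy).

(1.2, -1.8)

The green capsule started near (11.1, 6.4) and ended near (12.3, 4.6).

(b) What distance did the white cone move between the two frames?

3.8

From (9.6, 2.6) to (7.2, 5.5), the white cone covered √(2.4² + 2.9²) ≈ 3.8 units.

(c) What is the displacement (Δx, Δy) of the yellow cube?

(-1.3, -0.6)

The yellow cube was at about (8.0, 4.3) and moved to about (6.7, 3.7).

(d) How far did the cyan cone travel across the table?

3.9

From (5.5, 4.8) to (8.1, 7.7), the cyan cone covered √(2.6² + 2.9²) ≈ 3.9 units.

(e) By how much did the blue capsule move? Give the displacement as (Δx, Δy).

(-0.7, -2.5)

From the two frames, the blue capsule sits at roughly (2.3, 6.6) before and (1.6, 4.1) after.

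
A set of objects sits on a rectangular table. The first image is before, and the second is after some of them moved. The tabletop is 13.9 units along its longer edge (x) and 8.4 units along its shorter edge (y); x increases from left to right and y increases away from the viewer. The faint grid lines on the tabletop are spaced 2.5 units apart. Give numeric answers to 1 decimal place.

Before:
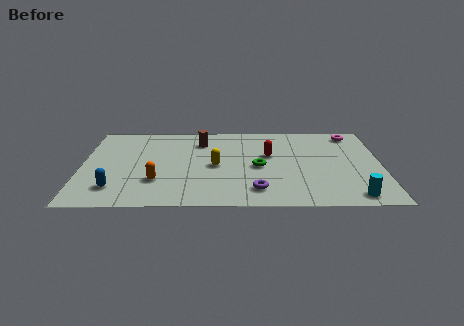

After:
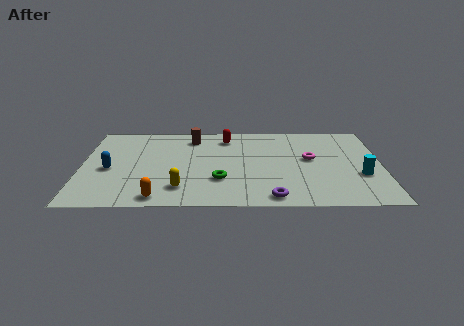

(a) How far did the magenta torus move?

3.3

The magenta torus moved from about (12.6, 7.3) to (10.6, 4.7), a distance of √(2.0² + 2.6²) ≈ 3.3.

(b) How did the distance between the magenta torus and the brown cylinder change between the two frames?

-1.2

The distance was about 7.1 in the first image and 5.9 in the second, so they moved 1.2 units closer together.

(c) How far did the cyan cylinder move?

2.0

The cyan cylinder was near (12.5, 1.0) before and (12.9, 3.0) after, so it travelled √(0.4² + 2.0²) ≈ 2.0 units.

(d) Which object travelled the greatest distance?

the magenta torus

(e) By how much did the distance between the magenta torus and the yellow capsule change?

-0.5

They were about 7.2 units apart before and 6.7 after — 0.5 units closer together.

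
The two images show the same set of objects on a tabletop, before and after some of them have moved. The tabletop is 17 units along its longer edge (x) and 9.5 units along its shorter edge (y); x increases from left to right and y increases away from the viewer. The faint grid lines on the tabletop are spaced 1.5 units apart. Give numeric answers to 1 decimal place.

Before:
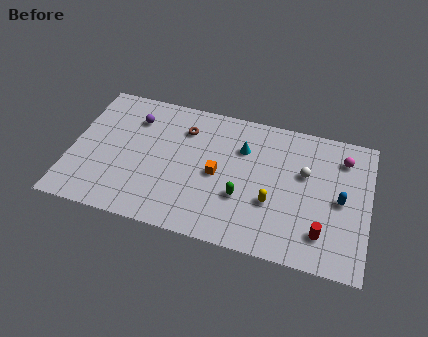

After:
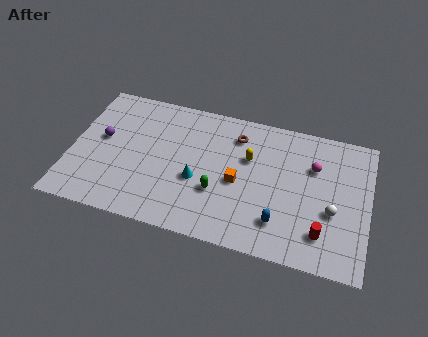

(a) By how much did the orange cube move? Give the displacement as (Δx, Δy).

(1.2, -0.2)

From the two frames, the orange cube sits at roughly (8.4, 4.5) before and (9.6, 4.3) after.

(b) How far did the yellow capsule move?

3.1

From (11.6, 3.4) to (10.1, 6.1), the yellow capsule covered √(1.5² + 2.7²) ≈ 3.1 units.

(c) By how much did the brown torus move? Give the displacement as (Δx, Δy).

(3.0, 0.3)

The brown torus started near (6.3, 7.2) and ended near (9.3, 7.5).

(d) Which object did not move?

the red cylinder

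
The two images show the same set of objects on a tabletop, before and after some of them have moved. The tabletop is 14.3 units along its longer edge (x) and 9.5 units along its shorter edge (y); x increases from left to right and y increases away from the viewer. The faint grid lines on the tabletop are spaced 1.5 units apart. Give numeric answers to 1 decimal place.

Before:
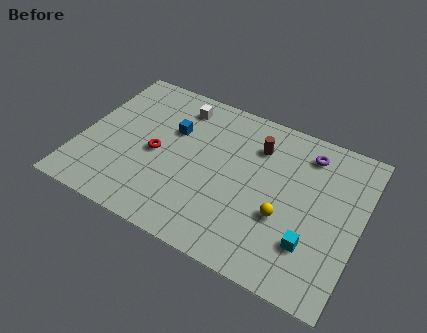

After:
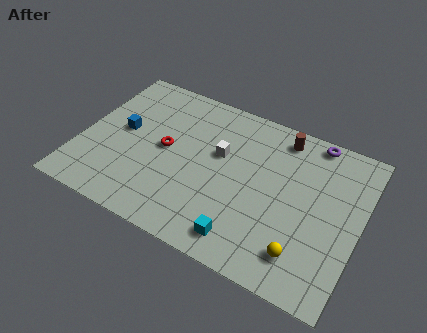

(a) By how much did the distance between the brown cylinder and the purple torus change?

-0.9

They were about 2.6 units apart before and 1.7 after — 0.9 units closer together.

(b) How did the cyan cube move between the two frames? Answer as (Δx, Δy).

(-3.2, -1.2)

From the two frames, the cyan cube sits at roughly (12.1, 2.6) before and (8.9, 1.4) after.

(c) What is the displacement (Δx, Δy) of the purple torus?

(0.2, 0.9)

From the two frames, the purple torus sits at roughly (11.3, 7.8) before and (11.5, 8.7) after.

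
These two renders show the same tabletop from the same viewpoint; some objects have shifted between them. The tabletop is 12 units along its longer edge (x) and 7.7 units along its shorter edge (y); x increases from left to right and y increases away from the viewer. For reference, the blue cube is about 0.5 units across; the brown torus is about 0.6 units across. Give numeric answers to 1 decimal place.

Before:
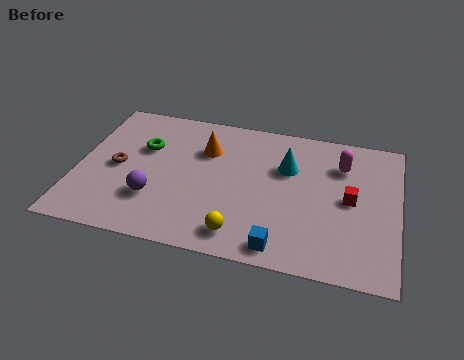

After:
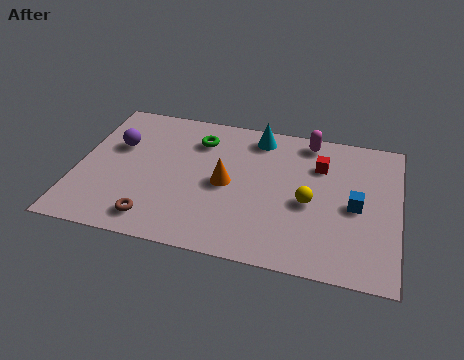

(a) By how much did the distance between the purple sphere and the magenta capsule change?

-0.3

The distance was about 7.6 in the first image and 7.3 in the second, so they moved 0.3 units closer together.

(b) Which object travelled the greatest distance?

the blue cube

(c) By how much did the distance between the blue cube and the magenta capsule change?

-1.5

They were about 5.2 units apart before and 3.7 after — 1.5 units closer together.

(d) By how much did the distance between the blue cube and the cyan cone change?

+0.6

They were about 4.2 units apart before and 4.8 after — 0.6 units further apart.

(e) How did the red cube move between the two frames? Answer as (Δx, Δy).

(-1.2, 1.6)

The red cube was at about (10.2, 3.9) and moved to about (9.0, 5.5).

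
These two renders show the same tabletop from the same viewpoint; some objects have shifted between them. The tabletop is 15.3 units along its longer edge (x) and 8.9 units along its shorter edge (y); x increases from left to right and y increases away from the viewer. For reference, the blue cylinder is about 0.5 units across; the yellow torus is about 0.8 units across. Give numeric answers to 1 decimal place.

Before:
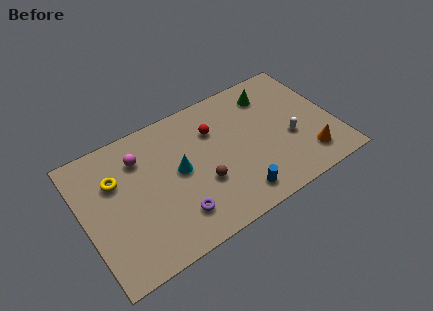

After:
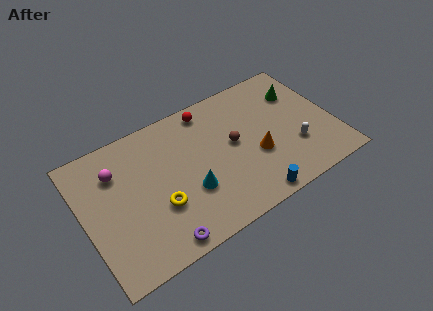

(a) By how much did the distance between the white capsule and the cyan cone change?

-0.3

The distance was about 6.8 in the first image and 6.5 in the second, so they moved 0.3 units closer together.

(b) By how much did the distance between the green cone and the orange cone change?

-1.1

They were about 5.5 units apart before and 4.4 after — 1.1 units closer together.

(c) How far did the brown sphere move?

2.7

The brown sphere was near (7.0, 3.2) before and (9.2, 4.8) after, so it travelled √(2.2² + 1.6²) ≈ 2.7 units.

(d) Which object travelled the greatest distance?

the yellow torus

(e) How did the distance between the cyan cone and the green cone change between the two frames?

+1.5

They were about 6.6 units apart before and 8.1 after — 1.5 units further apart.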